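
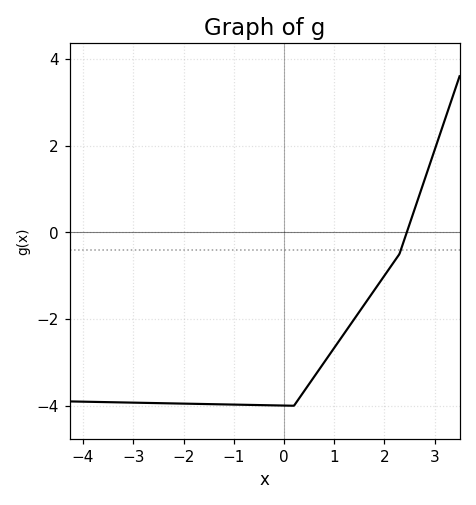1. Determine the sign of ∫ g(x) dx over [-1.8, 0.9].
negative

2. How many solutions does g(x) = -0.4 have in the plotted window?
1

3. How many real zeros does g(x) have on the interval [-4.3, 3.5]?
1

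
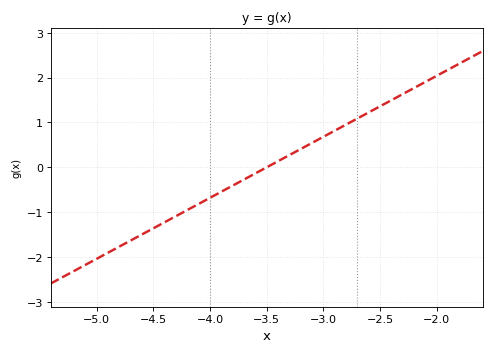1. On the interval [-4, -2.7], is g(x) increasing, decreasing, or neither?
increasing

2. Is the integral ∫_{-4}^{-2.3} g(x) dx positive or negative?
positive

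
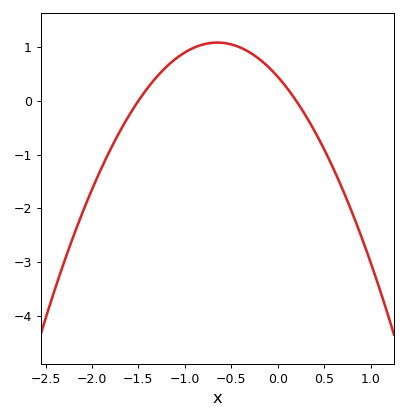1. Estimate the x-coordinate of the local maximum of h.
-0.7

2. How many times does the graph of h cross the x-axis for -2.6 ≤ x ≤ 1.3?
2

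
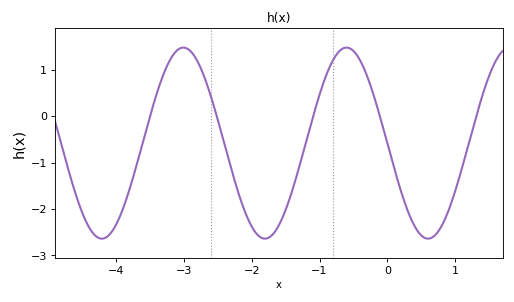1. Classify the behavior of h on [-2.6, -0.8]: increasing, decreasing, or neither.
neither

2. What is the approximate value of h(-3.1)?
1.4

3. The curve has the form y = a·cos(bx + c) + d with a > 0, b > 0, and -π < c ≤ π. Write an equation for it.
y = 2.06cos(2.6x + 1.6) - 0.58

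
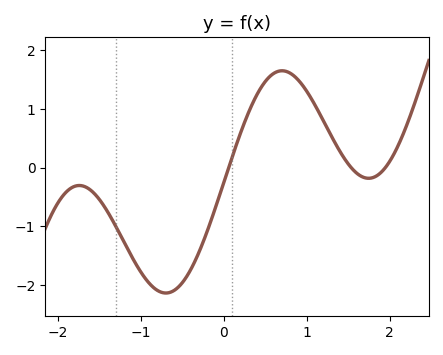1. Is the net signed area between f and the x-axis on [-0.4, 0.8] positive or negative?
positive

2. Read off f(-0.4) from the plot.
-1.7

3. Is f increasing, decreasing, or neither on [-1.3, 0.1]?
neither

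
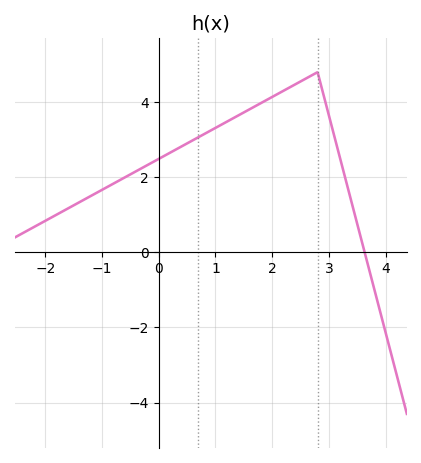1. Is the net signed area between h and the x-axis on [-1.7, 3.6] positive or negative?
positive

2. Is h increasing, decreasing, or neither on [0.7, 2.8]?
increasing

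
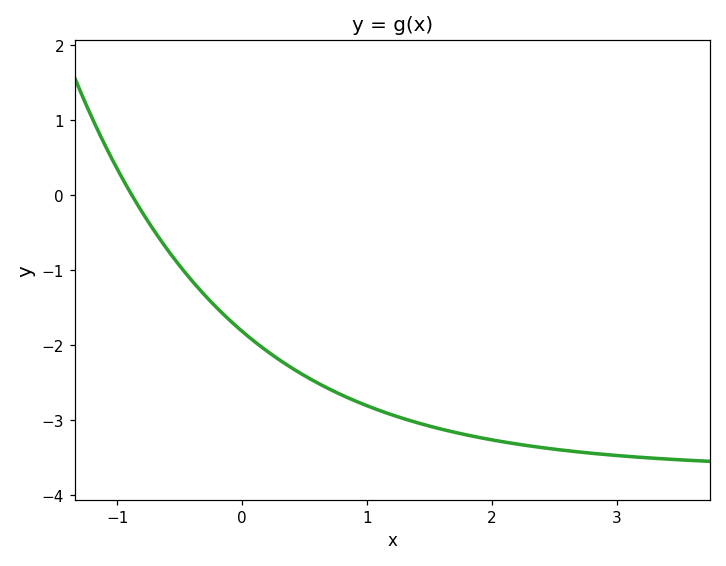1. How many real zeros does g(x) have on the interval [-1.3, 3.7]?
1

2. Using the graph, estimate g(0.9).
-2.7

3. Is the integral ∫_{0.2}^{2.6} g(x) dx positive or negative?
negative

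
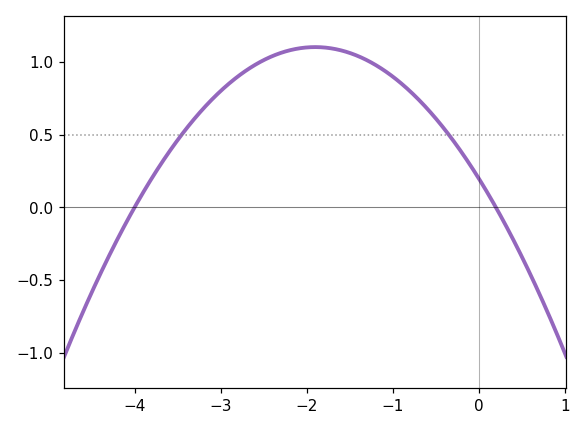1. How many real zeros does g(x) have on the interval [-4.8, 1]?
2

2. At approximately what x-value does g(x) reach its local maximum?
-1.9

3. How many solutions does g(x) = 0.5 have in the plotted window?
2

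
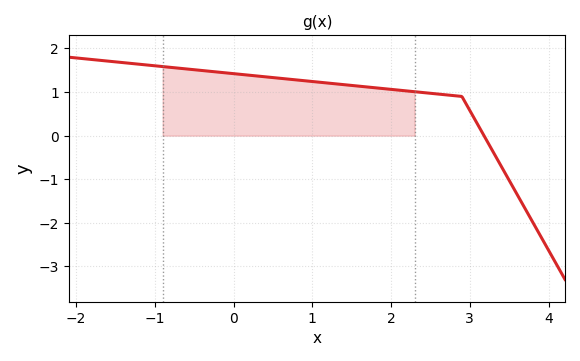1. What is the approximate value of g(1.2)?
1.21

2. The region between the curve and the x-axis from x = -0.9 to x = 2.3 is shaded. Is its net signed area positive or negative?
positive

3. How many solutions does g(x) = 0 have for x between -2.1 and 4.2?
1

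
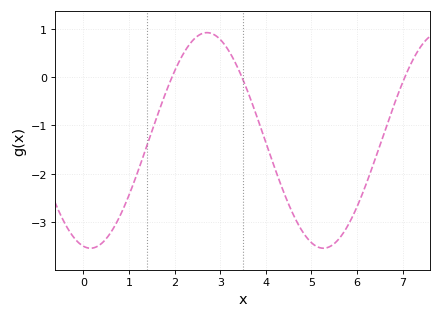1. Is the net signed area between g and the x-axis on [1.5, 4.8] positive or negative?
negative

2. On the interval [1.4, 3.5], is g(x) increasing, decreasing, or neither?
neither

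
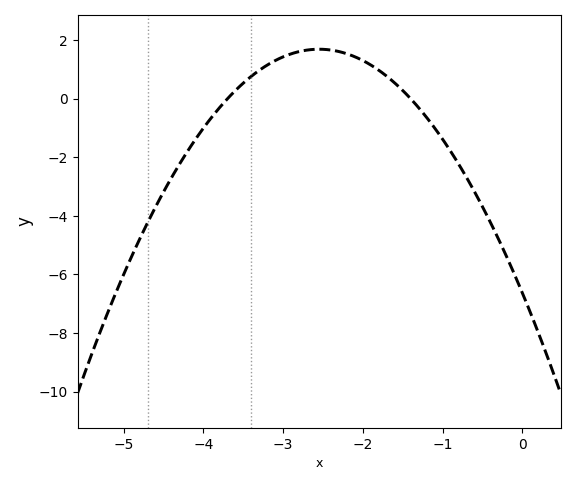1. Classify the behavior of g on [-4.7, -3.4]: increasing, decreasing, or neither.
increasing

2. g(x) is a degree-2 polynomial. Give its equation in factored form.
y = -1.28(x + 3.7)(x + 1.4)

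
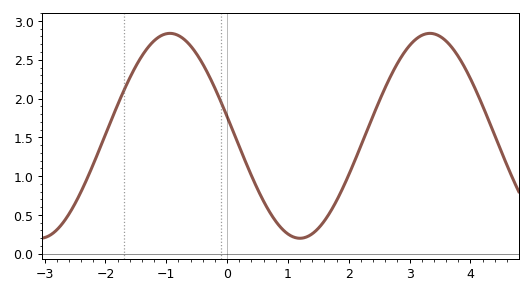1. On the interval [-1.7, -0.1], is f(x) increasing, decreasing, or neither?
neither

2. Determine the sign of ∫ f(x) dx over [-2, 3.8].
positive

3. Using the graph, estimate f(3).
2.68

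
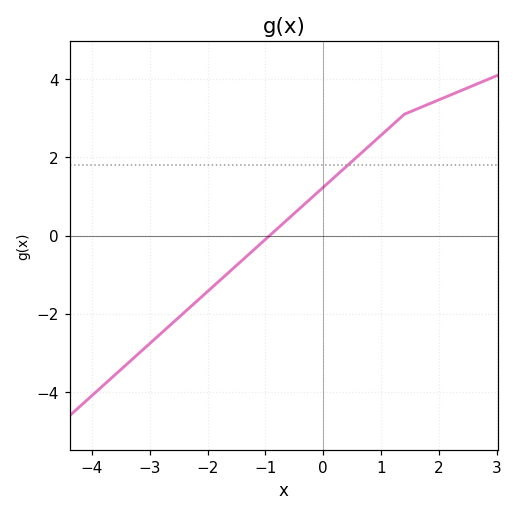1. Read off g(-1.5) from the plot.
-0.762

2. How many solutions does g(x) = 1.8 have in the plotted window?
1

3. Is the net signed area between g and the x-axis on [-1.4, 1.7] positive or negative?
positive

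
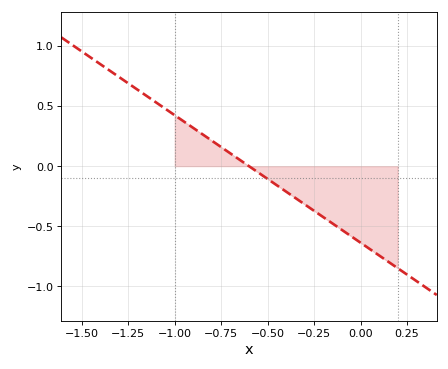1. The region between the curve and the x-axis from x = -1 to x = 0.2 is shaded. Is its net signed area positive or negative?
negative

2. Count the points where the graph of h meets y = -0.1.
1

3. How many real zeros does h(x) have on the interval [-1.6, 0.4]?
1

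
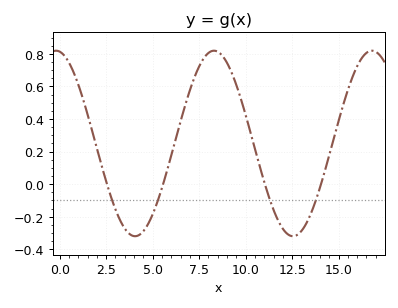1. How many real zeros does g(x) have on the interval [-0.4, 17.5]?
4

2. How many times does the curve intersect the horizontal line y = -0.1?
4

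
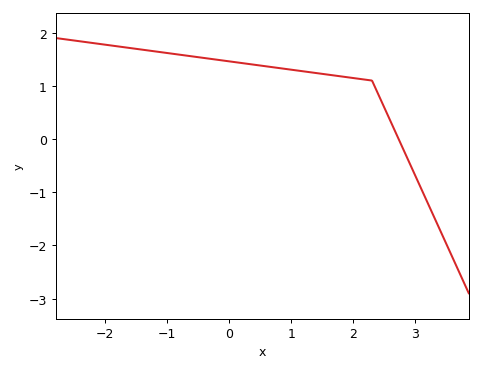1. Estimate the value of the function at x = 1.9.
1.16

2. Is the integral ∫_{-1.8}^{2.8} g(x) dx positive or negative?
positive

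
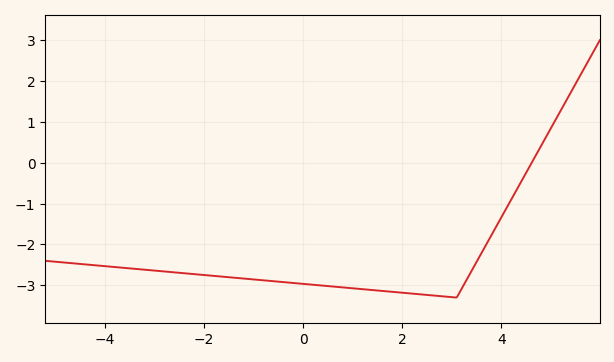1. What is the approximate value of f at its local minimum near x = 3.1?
-3.3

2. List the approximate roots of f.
4.61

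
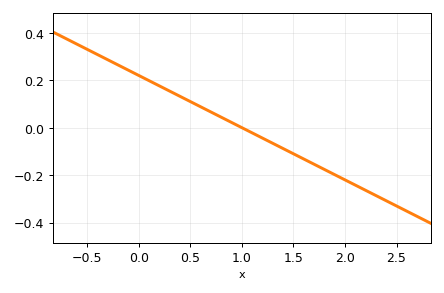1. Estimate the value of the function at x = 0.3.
0.16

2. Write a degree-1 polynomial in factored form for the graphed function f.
y = -0.22(x - 1)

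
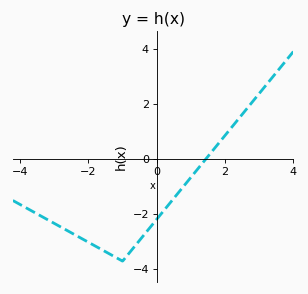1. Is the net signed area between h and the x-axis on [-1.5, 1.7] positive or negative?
negative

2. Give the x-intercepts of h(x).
1.4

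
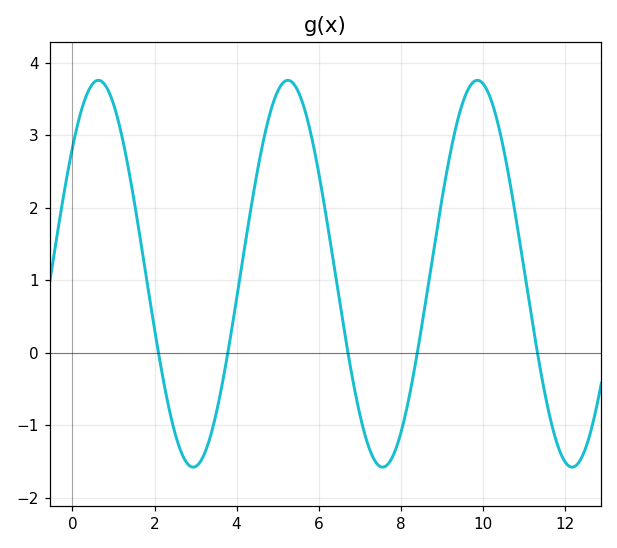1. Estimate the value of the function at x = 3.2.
-1.4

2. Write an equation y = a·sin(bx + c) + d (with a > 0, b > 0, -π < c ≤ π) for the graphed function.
y = 2.67sin(1.4x + 0.71) + 1.09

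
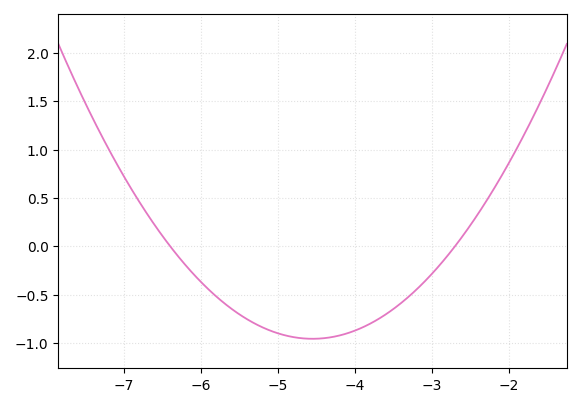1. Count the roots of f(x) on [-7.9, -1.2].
2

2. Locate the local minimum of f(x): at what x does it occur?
-4.5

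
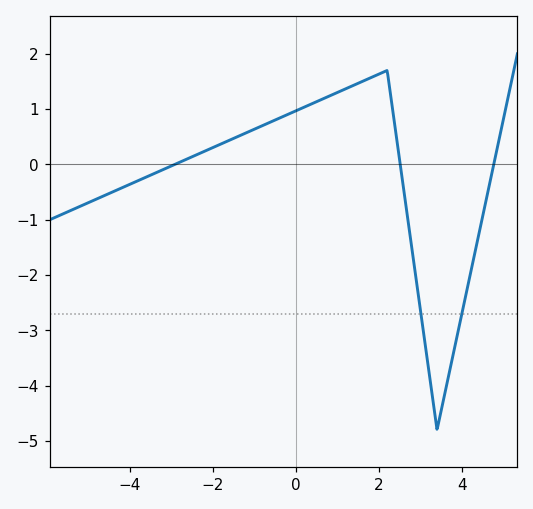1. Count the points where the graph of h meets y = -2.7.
2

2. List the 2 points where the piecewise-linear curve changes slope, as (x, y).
(2.2, 1.7); (3.4, -4.8)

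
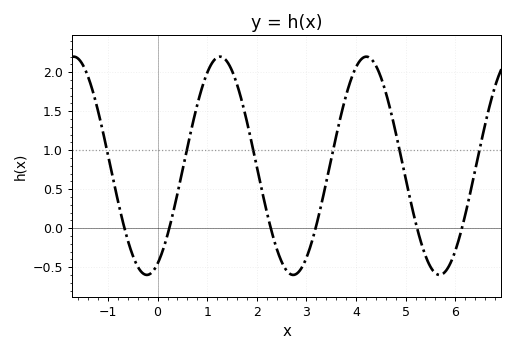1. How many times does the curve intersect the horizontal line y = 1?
6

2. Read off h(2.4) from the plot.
-0.25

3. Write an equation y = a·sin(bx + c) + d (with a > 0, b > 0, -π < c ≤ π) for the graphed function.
y = 1.4sin(2.1x - 1.1) + 0.8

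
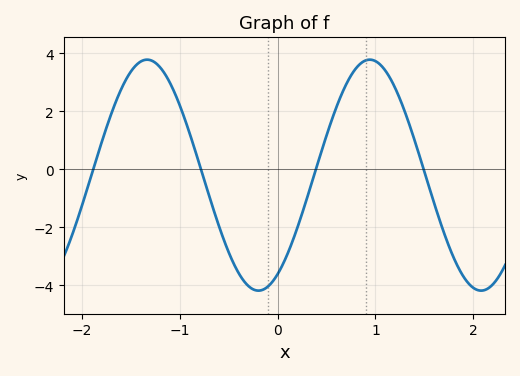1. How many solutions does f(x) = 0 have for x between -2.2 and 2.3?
4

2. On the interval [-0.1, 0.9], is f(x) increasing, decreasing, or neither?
increasing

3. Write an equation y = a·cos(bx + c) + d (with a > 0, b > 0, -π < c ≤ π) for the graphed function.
y = 3.98cos(2.76x - 2.6) - 0.2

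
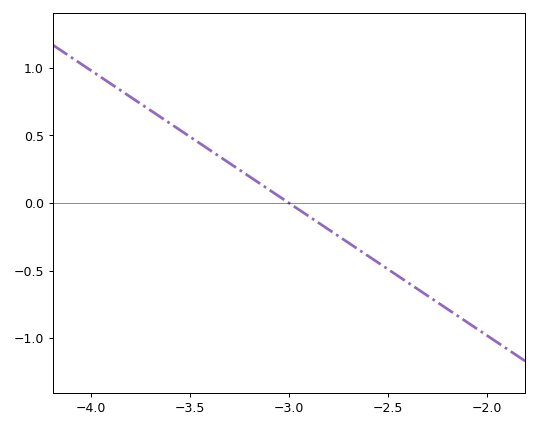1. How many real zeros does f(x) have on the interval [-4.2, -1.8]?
1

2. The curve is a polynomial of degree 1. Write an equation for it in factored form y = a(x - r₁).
y = -0.98(x + 3)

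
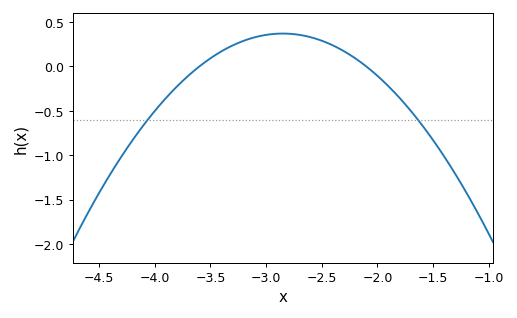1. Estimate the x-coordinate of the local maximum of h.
-2.8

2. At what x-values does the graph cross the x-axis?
-3.6, -2.1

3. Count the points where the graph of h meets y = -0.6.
2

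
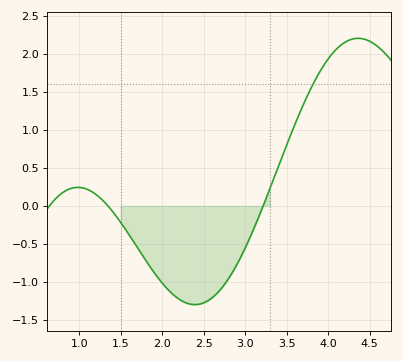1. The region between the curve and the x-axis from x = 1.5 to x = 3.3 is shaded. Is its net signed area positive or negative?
negative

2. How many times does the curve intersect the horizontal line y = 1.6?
1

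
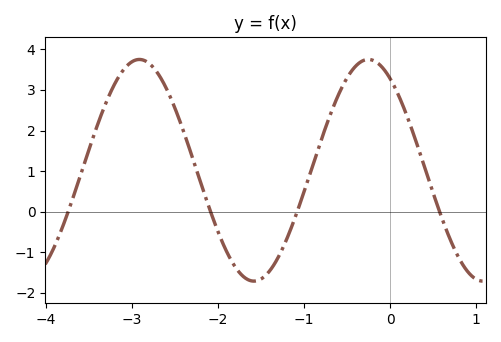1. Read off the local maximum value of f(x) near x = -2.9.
3.7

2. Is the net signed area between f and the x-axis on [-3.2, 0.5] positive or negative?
positive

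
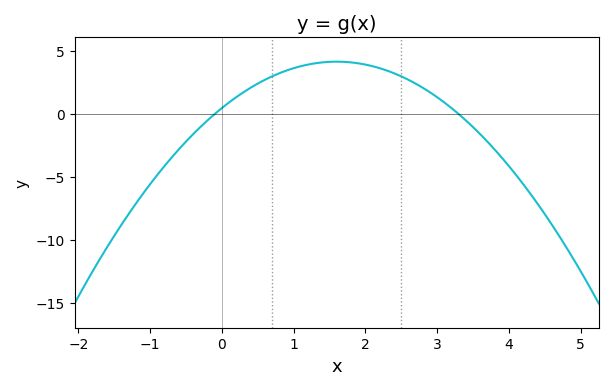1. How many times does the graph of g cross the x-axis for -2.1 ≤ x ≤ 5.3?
2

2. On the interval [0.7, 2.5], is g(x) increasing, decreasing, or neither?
neither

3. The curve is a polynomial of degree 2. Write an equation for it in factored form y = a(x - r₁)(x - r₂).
y = -1.44(x + 0.1)(x - 3.3)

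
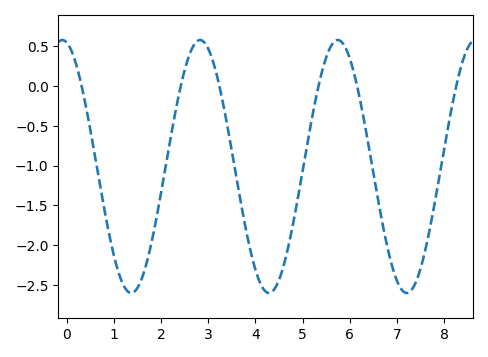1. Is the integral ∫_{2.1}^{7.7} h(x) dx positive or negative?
negative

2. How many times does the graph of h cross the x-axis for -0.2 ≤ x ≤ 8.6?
6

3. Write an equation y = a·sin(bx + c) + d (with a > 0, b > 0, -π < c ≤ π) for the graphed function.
y = 1.59sin(2.1x + 1.8) - 1.01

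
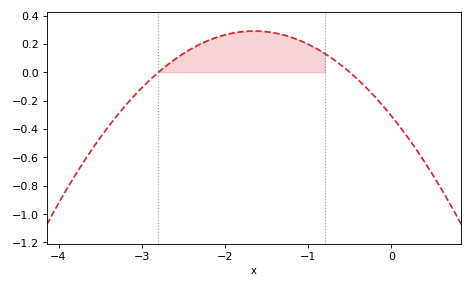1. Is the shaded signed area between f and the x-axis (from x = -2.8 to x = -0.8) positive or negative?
positive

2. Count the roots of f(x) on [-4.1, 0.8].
2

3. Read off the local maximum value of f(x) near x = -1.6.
0.291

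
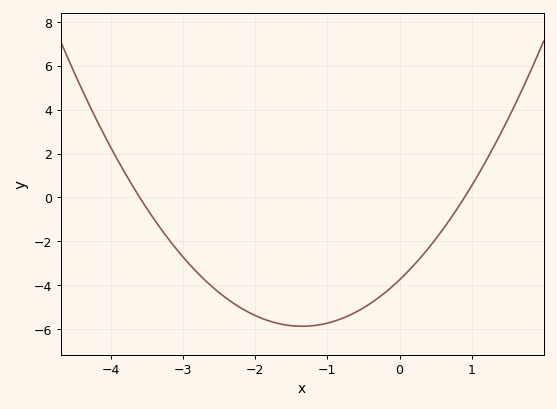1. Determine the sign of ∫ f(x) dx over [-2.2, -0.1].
negative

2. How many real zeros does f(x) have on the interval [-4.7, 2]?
2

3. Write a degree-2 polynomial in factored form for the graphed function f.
y = 1.16(x + 3.6)(x - 0.9)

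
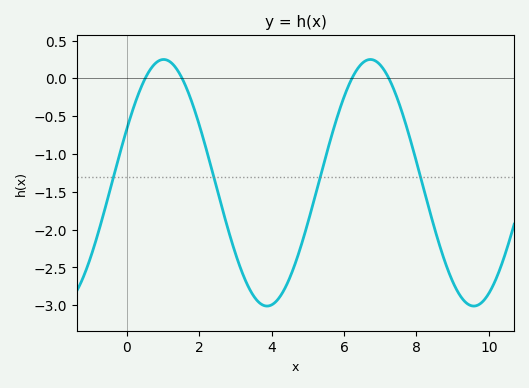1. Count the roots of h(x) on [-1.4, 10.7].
4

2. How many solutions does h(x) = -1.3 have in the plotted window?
4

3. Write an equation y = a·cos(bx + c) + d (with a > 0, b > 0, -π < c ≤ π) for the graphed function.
y = 1.63cos(1.1x - 1.12) - 1.38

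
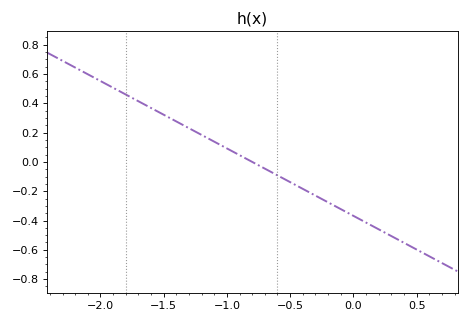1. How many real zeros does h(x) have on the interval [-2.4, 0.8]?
1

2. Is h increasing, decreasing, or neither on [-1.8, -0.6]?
decreasing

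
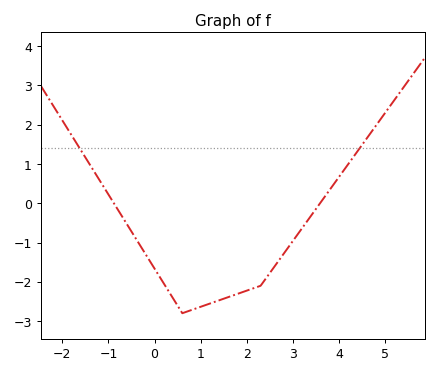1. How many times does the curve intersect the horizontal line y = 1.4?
2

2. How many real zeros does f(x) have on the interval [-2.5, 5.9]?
2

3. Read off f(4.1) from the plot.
0.835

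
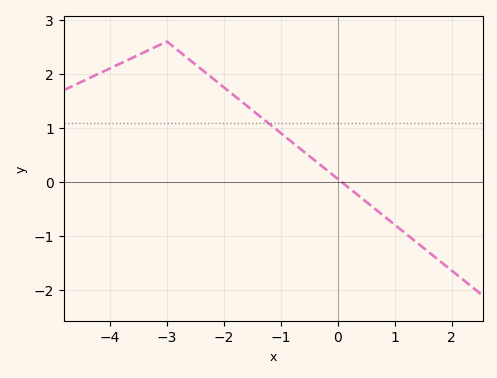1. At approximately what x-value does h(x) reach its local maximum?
-3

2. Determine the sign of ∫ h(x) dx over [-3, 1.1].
positive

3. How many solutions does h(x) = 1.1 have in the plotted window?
1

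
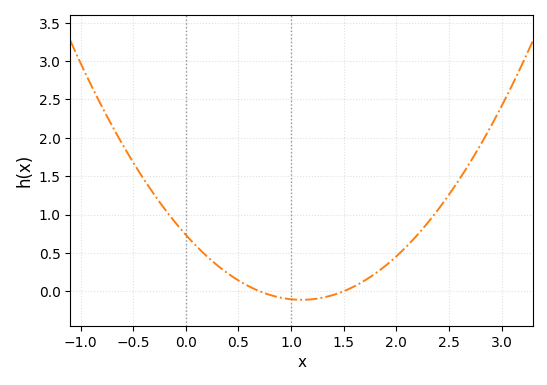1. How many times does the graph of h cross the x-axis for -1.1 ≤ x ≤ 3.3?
2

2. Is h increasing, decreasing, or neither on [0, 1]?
decreasing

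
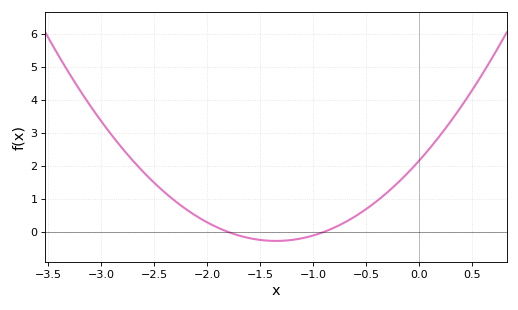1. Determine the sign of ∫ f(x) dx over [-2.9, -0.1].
positive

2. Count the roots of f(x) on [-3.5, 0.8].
2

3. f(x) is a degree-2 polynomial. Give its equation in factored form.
y = 1.33(x + 1.8)(x + 0.9)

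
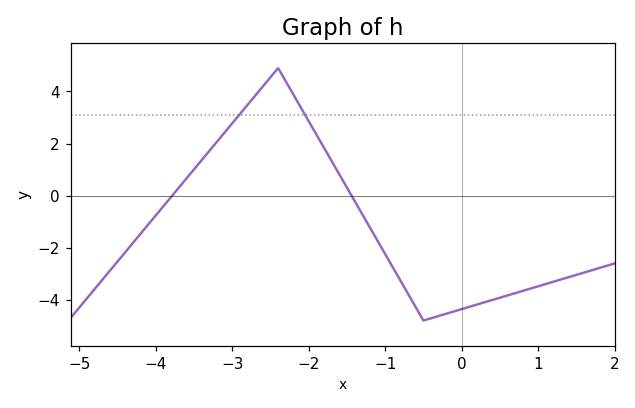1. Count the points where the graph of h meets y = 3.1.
2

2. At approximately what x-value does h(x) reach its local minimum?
-0.5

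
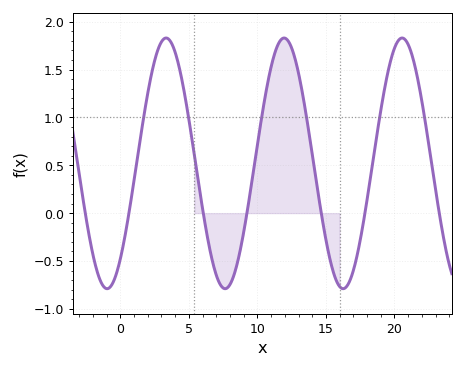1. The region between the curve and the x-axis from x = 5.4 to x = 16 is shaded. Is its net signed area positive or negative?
positive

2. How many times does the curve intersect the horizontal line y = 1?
6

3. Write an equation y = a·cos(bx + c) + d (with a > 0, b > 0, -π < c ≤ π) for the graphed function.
y = 1.31cos(0.73x - 2.44) + 0.52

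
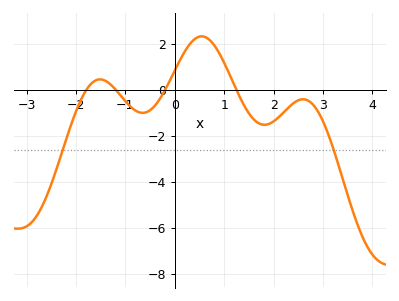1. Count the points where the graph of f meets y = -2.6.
2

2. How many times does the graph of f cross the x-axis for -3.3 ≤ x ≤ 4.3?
4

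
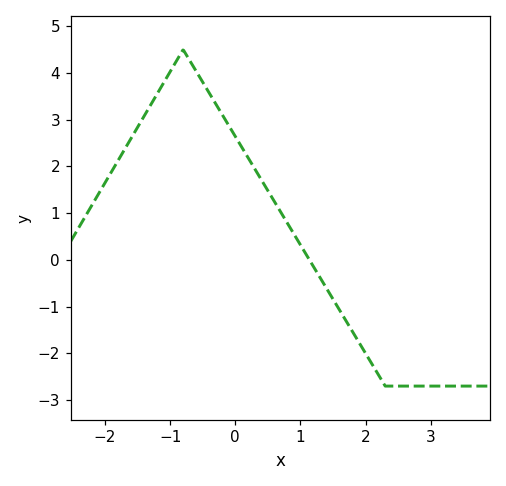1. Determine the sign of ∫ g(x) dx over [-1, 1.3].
positive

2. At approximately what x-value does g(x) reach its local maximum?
-0.799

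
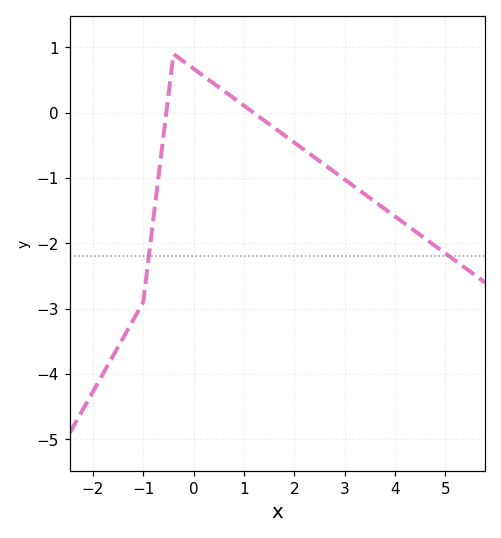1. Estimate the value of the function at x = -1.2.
-3.2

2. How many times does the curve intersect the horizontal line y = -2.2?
2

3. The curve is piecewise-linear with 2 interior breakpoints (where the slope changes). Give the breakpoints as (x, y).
(-1, -2.9); (-0.4, 0.9)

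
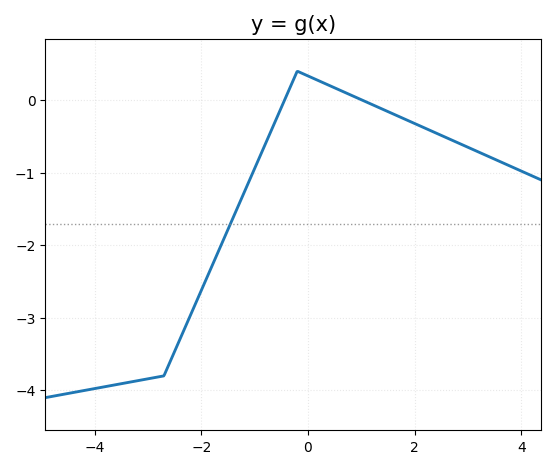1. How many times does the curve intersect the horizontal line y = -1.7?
1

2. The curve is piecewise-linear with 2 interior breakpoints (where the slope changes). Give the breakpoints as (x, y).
(-2.7, -3.8); (-0.2, 0.4)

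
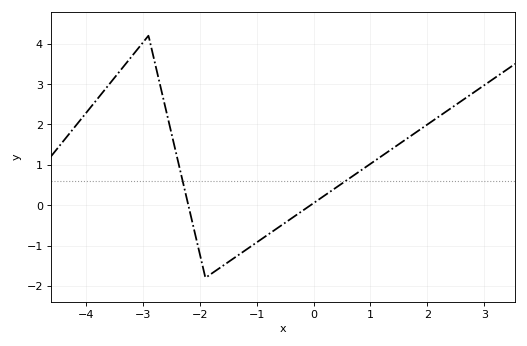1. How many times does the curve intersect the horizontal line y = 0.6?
2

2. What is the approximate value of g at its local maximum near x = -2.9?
4.2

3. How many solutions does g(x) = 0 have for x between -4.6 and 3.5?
2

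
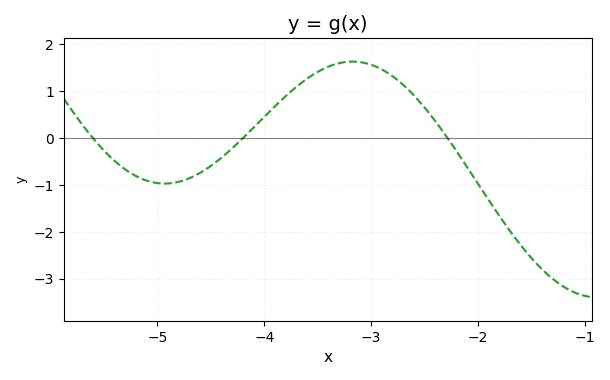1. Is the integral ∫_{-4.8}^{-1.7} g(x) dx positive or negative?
positive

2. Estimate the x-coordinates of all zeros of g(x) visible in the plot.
-5.6, -4.2, -2.29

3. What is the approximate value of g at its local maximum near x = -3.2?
1.63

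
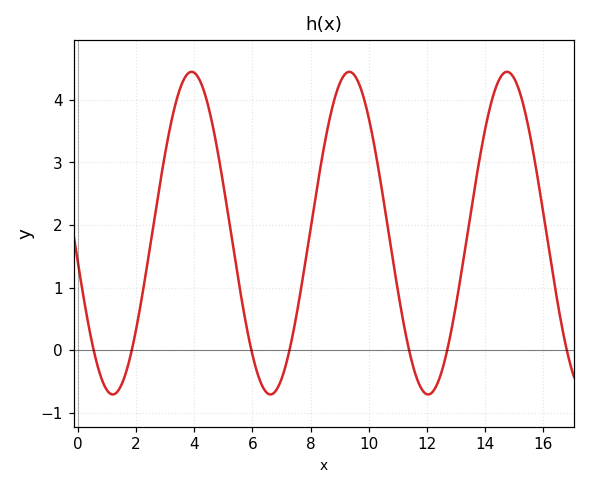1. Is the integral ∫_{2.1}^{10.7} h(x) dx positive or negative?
positive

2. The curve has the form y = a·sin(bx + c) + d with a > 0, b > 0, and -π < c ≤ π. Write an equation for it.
y = 2.58sin(1.16x - 2.97) + 1.87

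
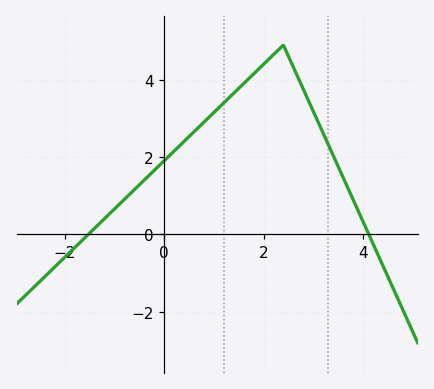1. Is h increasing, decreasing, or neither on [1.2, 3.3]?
neither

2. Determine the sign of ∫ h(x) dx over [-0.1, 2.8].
positive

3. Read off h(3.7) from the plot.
1.2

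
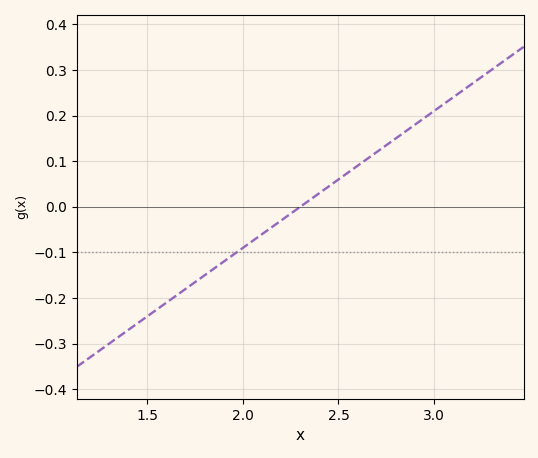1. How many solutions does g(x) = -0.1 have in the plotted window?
1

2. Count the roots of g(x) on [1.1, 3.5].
1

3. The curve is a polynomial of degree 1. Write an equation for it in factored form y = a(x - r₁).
y = 0.3(x - 2.3)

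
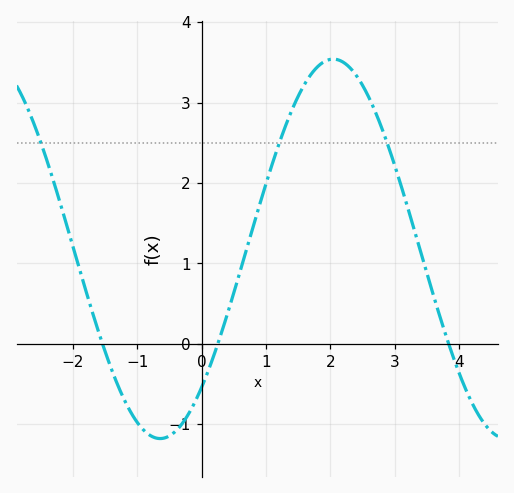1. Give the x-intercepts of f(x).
-1.54, 0.253, 3.83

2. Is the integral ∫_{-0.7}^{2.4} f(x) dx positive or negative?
positive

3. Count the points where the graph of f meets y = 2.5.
3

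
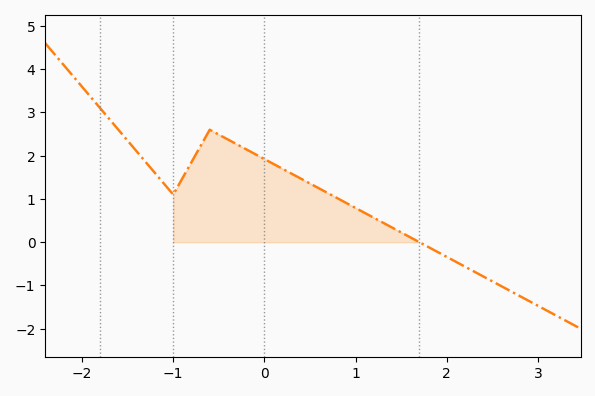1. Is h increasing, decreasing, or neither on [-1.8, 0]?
neither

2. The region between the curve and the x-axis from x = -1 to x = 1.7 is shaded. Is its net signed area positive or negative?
positive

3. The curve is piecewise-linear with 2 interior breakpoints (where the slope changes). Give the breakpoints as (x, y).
(-1, 1.1); (-0.6, 2.6)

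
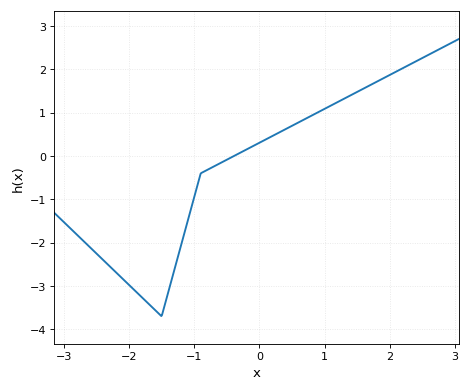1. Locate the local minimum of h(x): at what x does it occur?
-1.5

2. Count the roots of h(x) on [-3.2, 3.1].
1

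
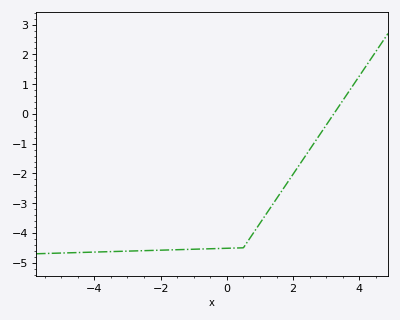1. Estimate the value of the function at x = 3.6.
0.6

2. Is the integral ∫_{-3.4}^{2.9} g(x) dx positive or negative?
negative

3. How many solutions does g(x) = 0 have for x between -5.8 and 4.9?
1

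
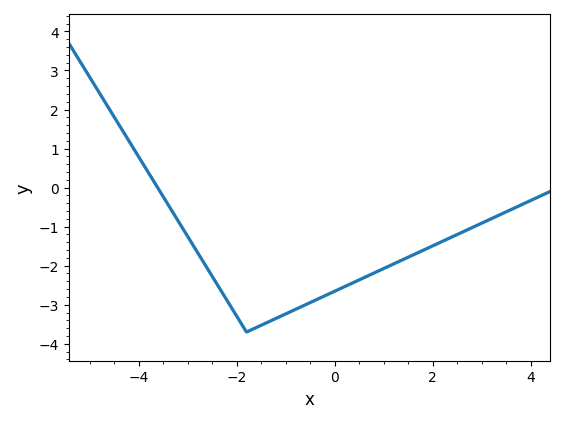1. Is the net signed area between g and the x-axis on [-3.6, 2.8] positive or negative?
negative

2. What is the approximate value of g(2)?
-1.49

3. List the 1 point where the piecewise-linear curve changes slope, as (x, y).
(-1.8, -3.7)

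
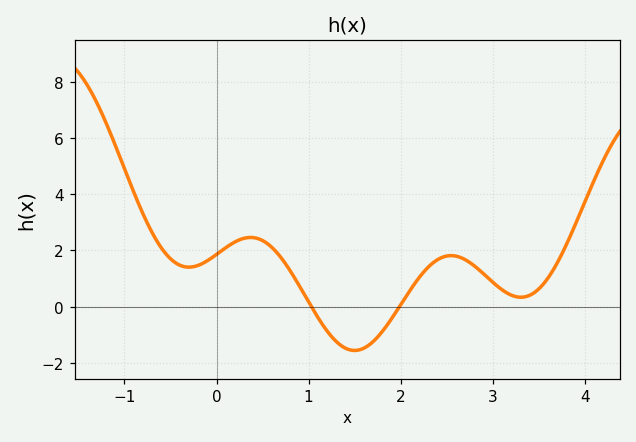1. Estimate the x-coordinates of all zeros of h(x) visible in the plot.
1, 2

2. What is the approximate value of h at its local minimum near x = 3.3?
0.4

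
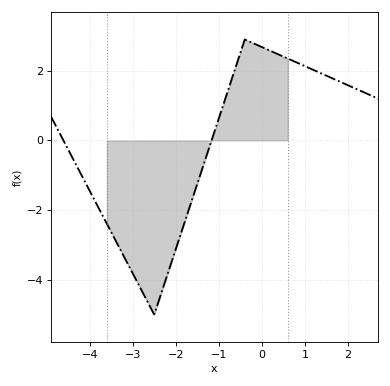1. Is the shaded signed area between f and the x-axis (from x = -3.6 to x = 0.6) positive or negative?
negative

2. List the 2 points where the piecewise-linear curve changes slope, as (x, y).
(-2.5, -5); (-0.4, 2.9)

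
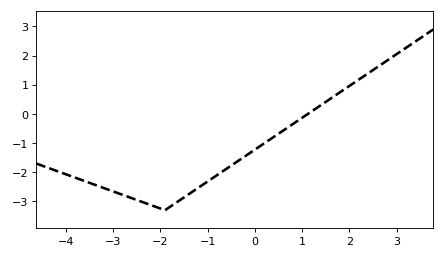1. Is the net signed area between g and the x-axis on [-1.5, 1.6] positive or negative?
negative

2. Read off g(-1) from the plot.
-2.3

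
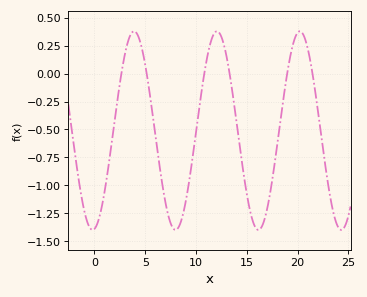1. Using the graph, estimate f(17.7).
-0.83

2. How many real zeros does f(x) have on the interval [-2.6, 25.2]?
6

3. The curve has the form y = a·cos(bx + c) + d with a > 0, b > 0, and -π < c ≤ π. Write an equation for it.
y = 0.89cos(0.77x - 3) - 0.51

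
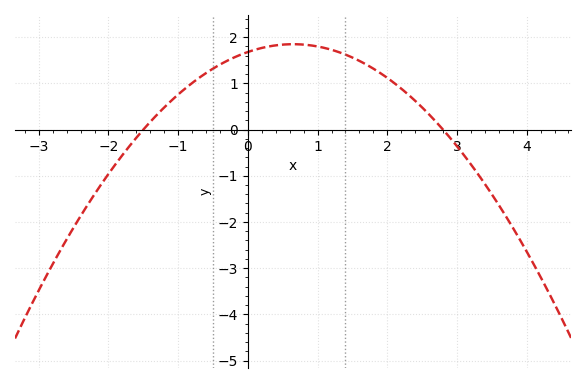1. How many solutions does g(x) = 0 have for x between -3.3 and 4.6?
2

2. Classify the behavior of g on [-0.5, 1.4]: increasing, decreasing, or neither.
neither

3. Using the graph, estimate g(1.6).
1.5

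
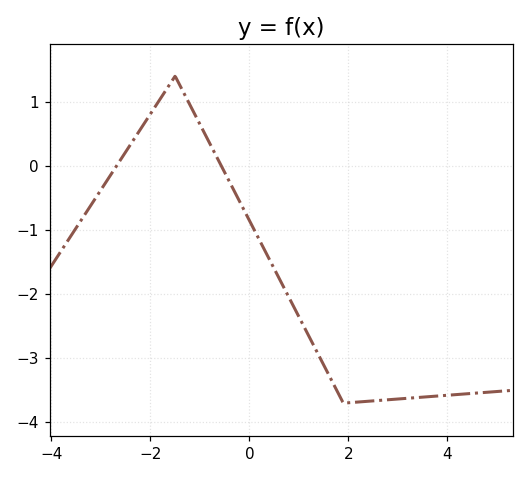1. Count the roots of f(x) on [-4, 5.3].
2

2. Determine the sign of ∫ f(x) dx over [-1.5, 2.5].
negative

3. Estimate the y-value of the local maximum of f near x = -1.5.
1.4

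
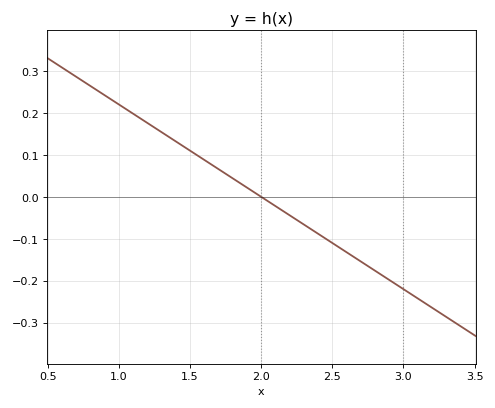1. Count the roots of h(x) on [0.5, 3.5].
1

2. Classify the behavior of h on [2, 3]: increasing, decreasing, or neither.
decreasing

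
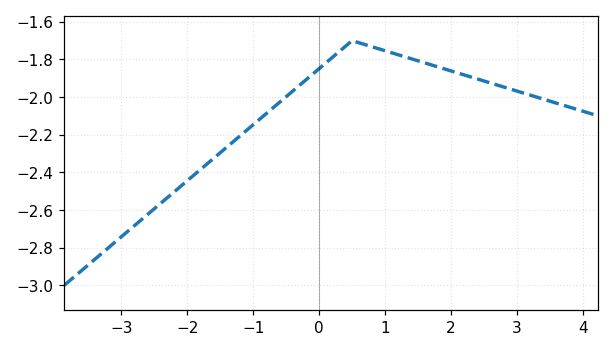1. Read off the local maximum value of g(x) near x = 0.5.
-1.7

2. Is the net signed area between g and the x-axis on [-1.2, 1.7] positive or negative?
negative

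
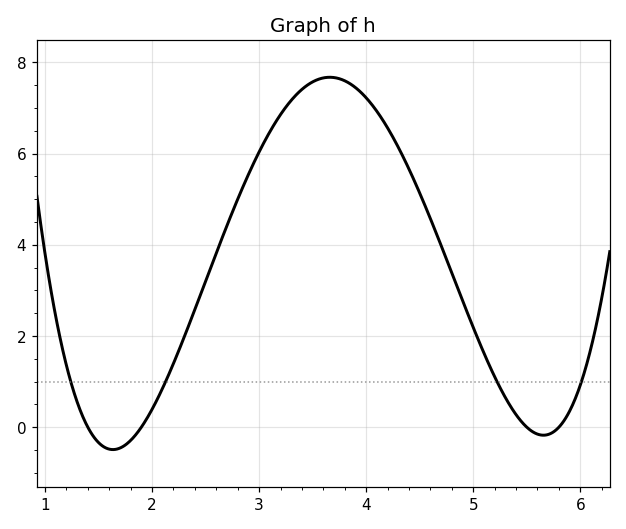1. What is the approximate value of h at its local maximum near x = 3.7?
7.67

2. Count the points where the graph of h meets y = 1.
4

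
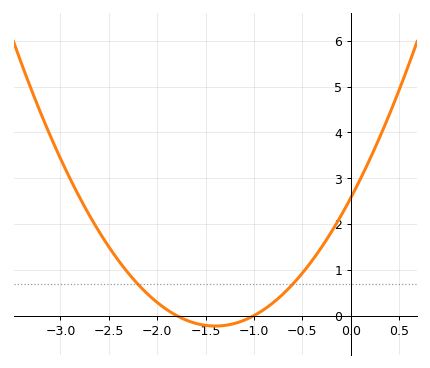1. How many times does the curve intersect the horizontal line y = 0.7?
2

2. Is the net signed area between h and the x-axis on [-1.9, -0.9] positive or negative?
negative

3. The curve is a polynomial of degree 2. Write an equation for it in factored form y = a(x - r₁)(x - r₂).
y = 1.43(x + 1.8)(x + 1)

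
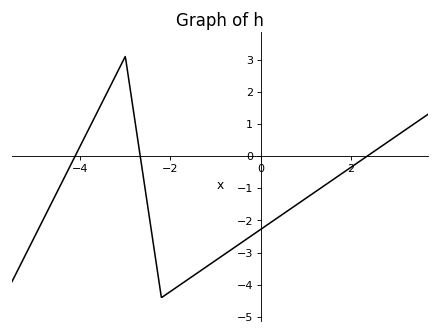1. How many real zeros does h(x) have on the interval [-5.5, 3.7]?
3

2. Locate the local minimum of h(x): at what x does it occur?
-2.2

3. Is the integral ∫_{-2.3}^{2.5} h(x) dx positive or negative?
negative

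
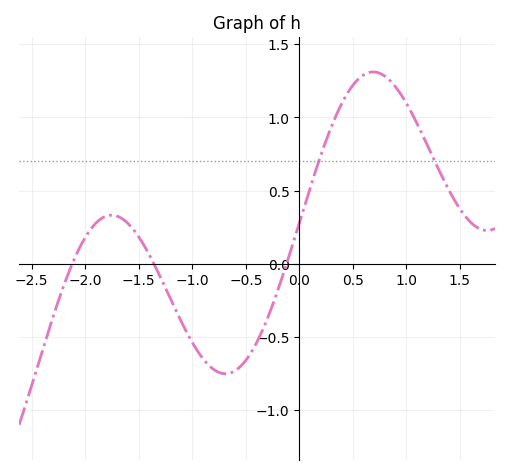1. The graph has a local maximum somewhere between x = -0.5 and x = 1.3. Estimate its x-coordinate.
0.689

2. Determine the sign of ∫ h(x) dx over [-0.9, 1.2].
positive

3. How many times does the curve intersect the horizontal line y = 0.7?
2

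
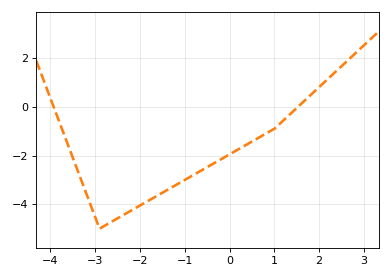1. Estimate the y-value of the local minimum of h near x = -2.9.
-5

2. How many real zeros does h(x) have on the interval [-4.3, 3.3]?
2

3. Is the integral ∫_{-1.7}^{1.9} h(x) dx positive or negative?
negative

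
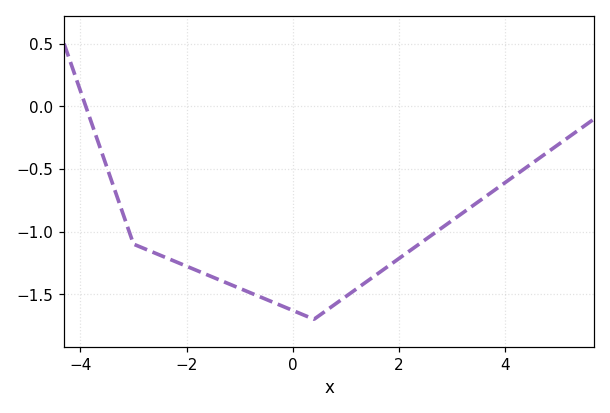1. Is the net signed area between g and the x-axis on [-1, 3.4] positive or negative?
negative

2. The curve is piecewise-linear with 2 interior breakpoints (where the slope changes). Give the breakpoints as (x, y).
(-3, -1.1); (0.4, -1.7)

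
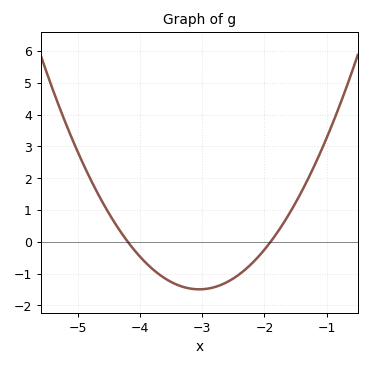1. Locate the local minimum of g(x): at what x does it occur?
-3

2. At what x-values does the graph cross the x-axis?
-4.2, -1.9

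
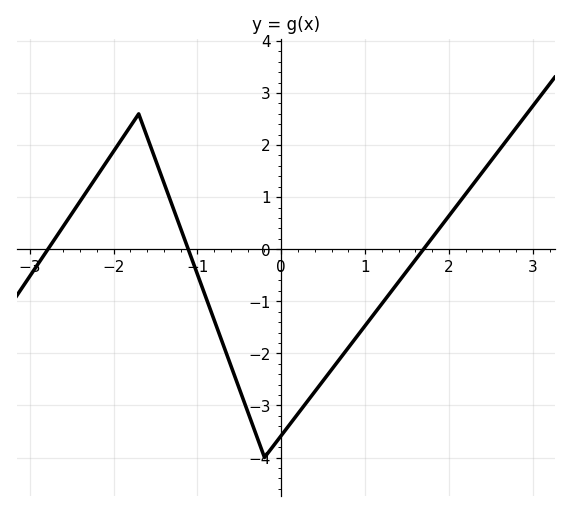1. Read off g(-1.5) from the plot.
1.7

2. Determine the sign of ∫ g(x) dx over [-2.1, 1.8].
negative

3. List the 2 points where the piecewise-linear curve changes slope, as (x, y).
(-1.7, 2.6); (-0.2, -4)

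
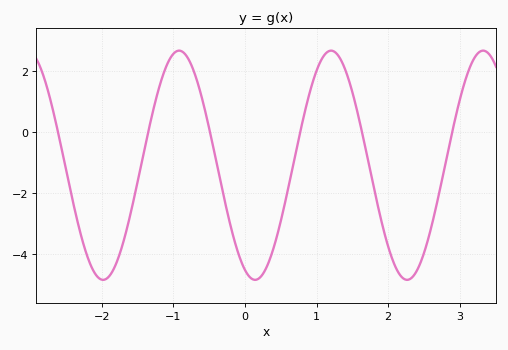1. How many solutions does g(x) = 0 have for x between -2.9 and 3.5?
6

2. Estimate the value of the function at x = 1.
2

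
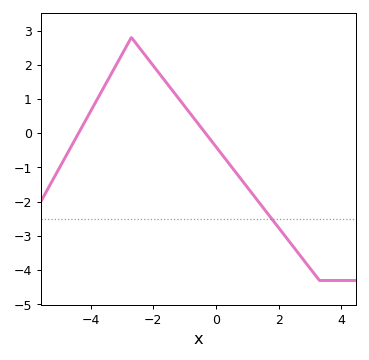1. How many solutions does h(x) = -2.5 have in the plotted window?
1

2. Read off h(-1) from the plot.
0.8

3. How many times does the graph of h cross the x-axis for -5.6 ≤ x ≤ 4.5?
2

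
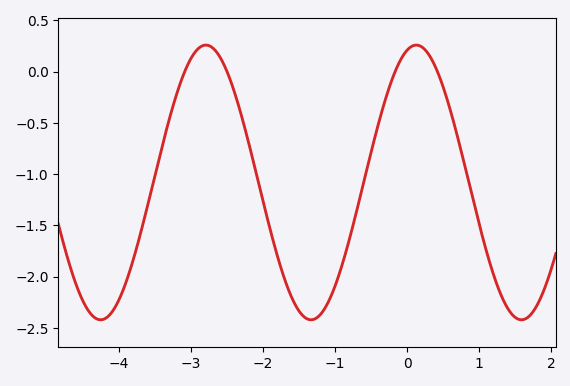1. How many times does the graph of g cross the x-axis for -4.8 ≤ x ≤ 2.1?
4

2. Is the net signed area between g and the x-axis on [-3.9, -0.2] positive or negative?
negative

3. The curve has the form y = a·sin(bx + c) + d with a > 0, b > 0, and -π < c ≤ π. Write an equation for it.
y = 1.34sin(2.15x + 1.3) - 1.08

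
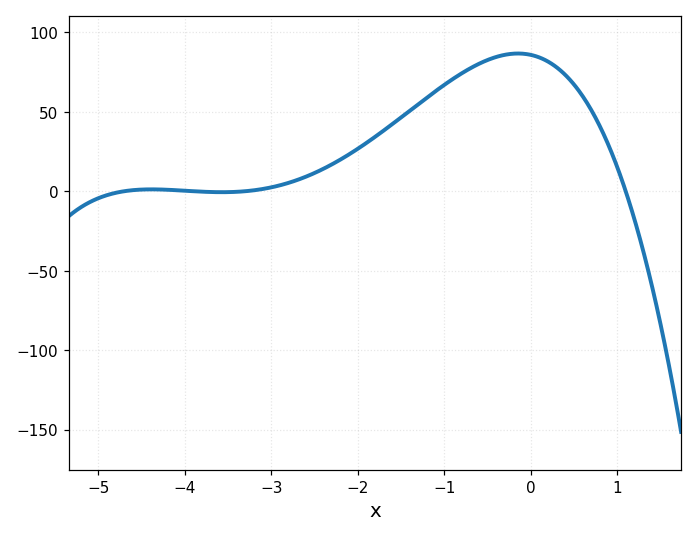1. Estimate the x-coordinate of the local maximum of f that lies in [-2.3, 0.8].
-0.1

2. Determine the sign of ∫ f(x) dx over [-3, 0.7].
positive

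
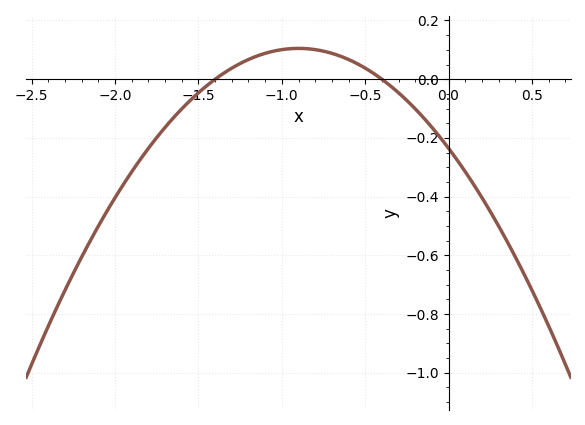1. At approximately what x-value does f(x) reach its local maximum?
-0.9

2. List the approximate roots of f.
-1.4, -0.4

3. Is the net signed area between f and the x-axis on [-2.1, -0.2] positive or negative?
negative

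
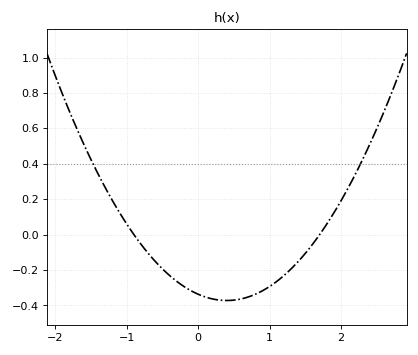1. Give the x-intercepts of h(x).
-0.9, 1.7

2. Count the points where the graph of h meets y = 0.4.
2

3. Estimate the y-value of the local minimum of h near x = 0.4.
-0.38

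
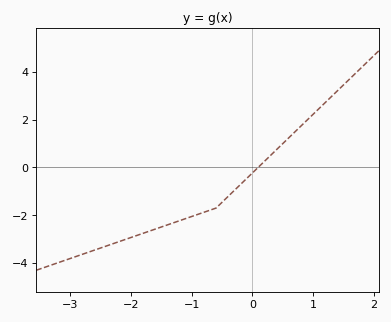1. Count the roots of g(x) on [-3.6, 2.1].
1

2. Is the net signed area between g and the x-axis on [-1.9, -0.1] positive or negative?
negative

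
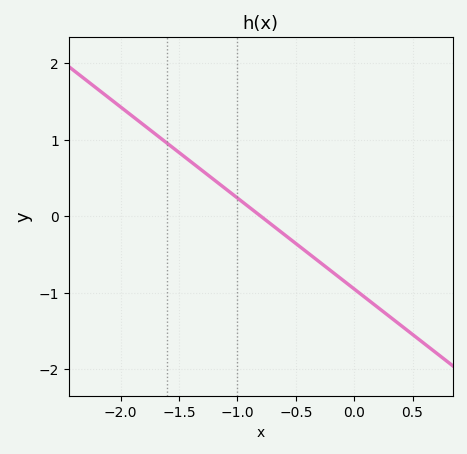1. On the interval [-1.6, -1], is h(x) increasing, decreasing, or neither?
decreasing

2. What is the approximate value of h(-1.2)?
0.5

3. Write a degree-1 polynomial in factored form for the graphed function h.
y = -1.19(x + 0.8)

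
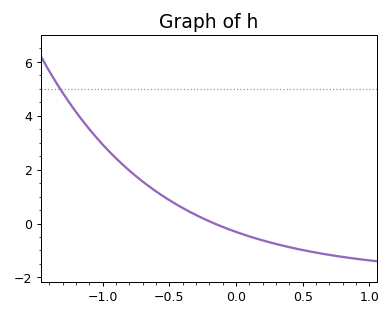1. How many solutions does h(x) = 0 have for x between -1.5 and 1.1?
1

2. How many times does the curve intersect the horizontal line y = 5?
1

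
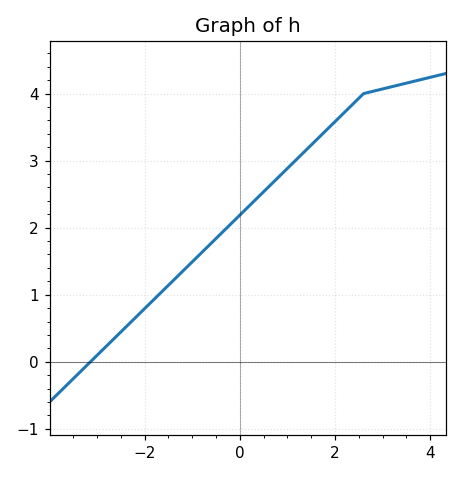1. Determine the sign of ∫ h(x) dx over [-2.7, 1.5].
positive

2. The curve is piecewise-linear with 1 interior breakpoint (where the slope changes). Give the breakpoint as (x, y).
(2.6, 4)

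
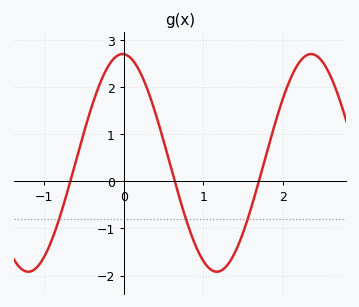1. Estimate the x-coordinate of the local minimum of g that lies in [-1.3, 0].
-1.2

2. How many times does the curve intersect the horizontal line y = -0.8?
3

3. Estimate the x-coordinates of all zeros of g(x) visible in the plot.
-0.7, 0.6, 1.7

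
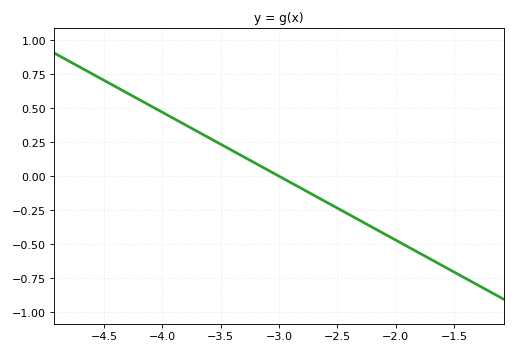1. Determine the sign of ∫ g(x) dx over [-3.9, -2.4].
positive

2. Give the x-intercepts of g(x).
-3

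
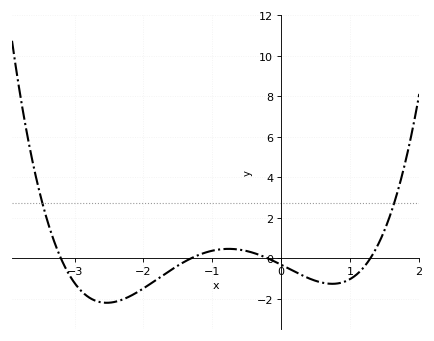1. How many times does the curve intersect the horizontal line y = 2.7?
2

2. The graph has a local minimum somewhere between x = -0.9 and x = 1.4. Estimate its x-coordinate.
0.7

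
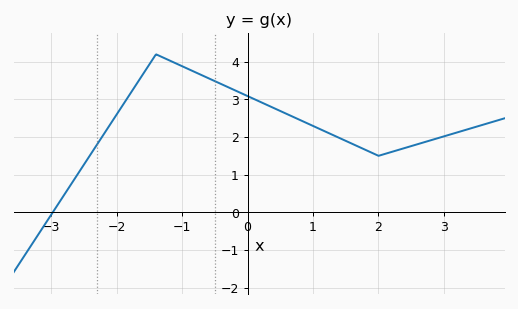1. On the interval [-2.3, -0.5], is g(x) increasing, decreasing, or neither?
neither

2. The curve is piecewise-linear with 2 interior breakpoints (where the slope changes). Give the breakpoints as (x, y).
(-1.4, 4.2); (2, 1.5)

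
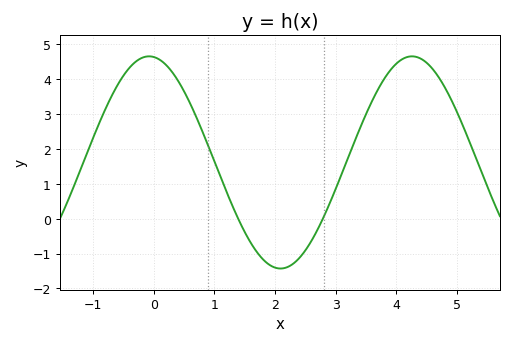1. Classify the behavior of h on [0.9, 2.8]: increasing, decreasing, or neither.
neither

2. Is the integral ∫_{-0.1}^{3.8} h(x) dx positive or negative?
positive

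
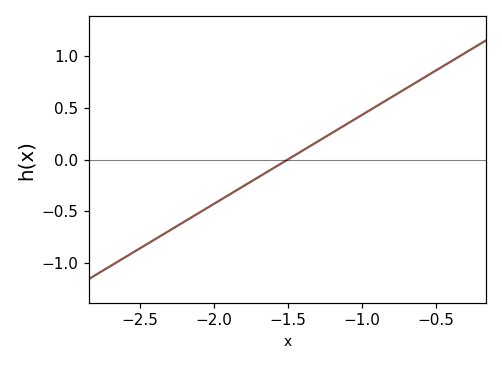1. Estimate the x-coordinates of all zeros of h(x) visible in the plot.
-1.5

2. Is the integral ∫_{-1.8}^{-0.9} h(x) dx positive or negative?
positive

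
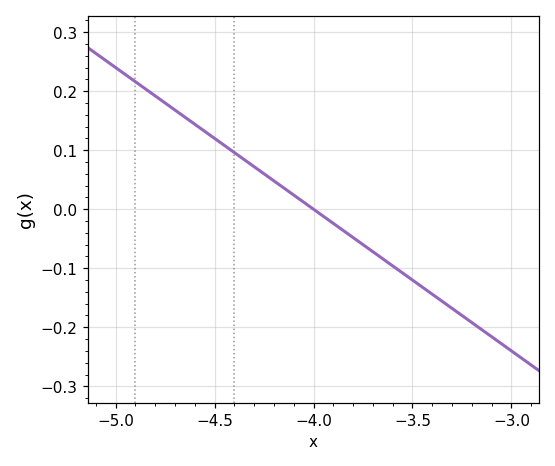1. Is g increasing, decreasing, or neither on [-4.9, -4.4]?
decreasing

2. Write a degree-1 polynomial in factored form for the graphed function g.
y = -0.24(x + 4)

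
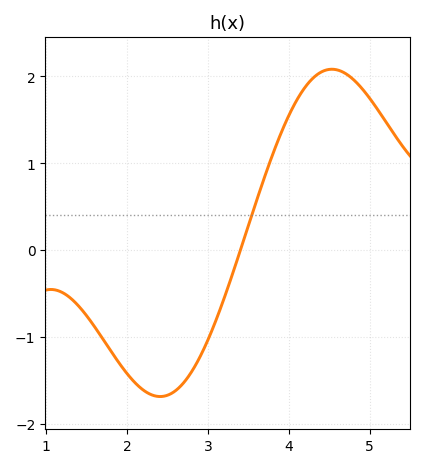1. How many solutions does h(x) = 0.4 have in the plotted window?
1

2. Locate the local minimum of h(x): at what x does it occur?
2.41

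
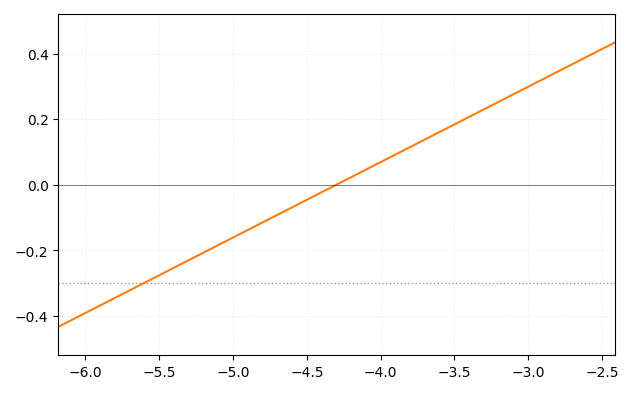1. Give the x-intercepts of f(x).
-4.3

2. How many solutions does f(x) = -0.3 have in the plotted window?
1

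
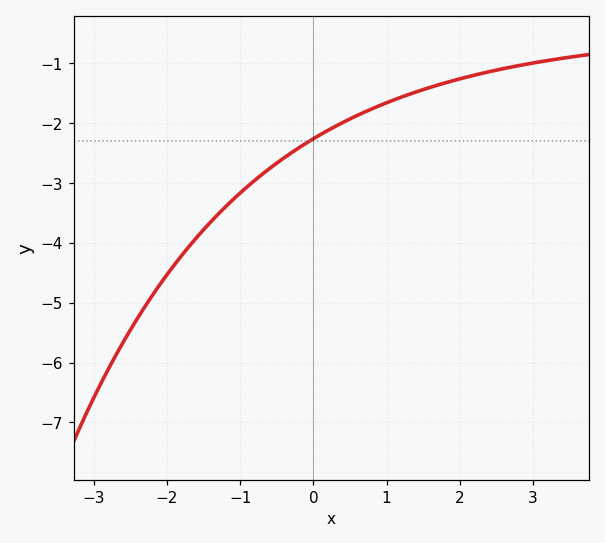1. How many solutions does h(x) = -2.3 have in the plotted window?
1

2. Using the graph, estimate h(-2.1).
-4.7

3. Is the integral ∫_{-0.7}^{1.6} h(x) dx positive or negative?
negative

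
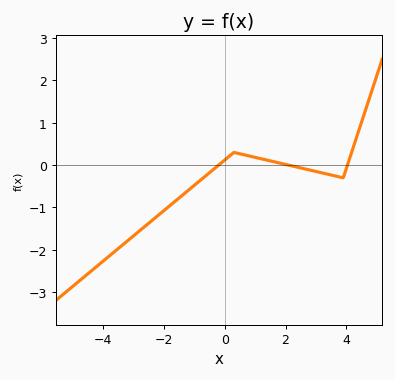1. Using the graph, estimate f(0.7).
0.2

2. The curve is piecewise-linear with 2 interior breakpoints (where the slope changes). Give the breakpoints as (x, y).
(0.3, 0.3); (3.9, -0.3)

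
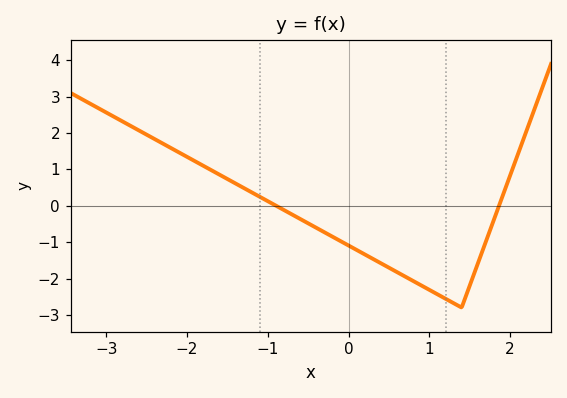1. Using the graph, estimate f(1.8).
-0.377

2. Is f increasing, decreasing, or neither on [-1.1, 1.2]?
decreasing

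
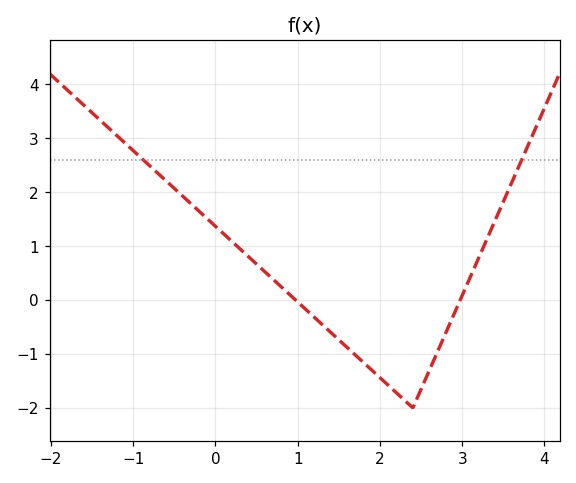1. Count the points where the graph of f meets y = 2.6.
2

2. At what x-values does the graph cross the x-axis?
1, 3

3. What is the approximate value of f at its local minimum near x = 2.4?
-2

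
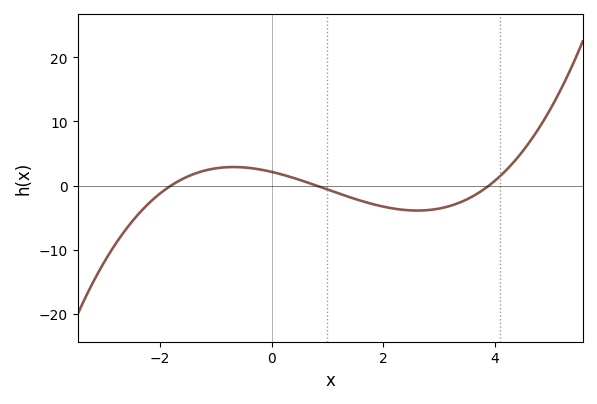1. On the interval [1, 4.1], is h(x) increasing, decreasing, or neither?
neither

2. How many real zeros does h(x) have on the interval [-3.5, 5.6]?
3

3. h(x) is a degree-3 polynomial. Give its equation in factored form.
y = 0.38(x + 1.8)(x - 0.8)(x - 3.9)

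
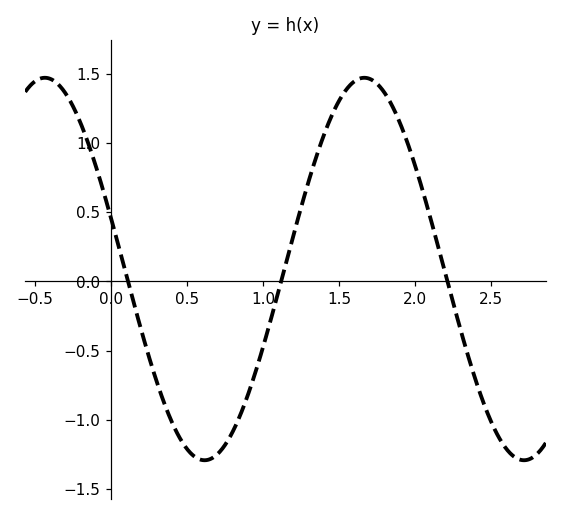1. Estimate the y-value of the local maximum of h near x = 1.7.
1.45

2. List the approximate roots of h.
0.1, 1.1, 2.2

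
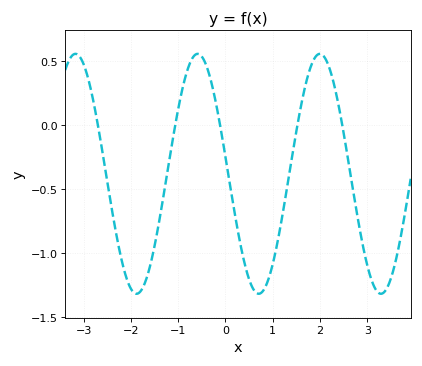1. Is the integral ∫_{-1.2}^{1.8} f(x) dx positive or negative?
negative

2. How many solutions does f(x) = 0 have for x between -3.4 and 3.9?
5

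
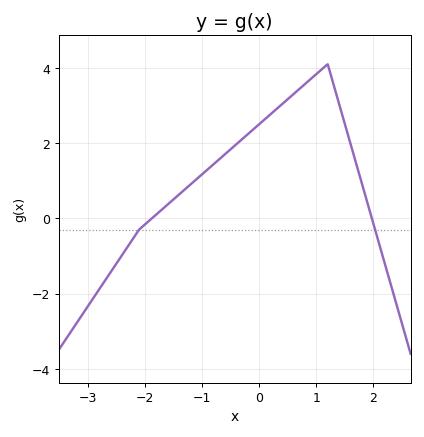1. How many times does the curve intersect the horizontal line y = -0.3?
2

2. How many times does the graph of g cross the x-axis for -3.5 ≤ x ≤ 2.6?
2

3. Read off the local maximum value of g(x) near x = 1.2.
4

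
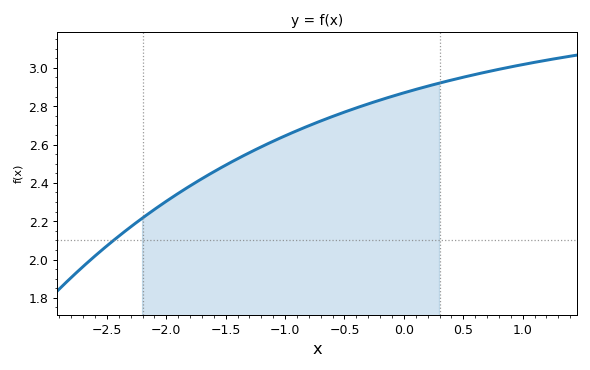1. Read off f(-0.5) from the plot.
2.76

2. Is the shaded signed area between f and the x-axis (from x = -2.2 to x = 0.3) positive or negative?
positive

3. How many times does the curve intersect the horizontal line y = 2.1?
1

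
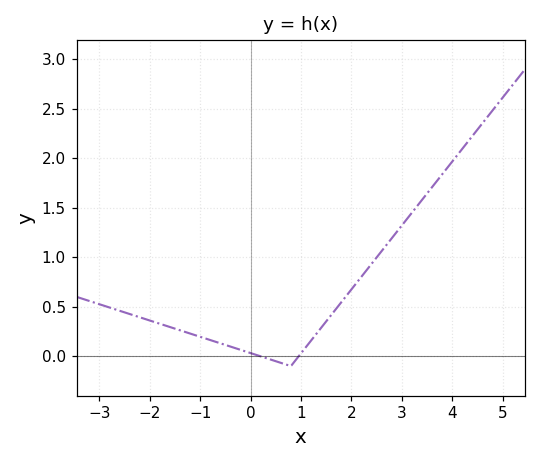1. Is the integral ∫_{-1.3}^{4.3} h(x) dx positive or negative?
positive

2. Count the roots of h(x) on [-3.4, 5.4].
2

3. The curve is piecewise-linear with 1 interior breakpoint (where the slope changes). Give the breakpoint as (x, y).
(0.8, -0.1)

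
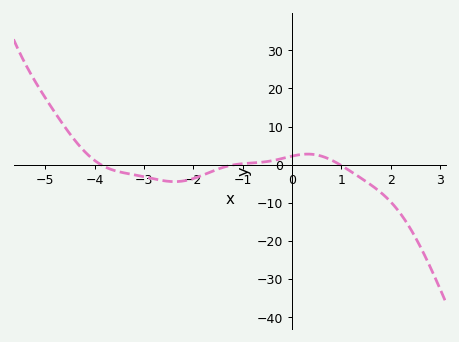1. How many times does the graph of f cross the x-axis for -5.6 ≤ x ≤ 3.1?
3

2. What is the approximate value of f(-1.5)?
-1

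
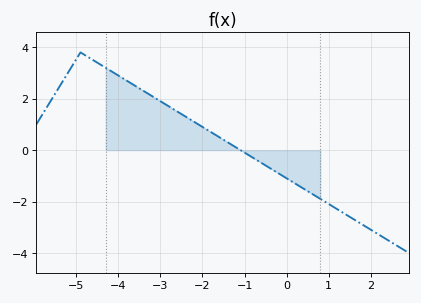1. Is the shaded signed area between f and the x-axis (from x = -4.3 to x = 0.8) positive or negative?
positive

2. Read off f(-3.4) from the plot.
2.4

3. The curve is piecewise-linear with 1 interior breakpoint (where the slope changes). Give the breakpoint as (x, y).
(-4.9, 3.8)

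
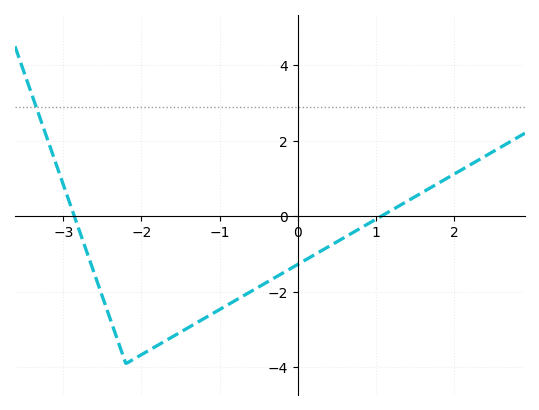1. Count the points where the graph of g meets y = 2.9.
1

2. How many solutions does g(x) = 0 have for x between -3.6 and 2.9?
2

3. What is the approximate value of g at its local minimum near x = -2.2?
-3.8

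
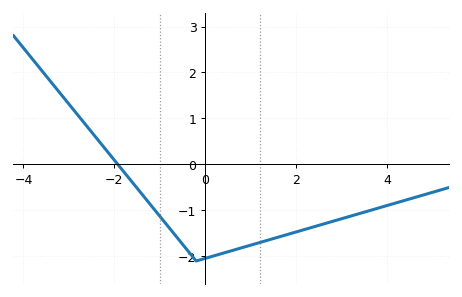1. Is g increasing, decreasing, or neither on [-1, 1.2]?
neither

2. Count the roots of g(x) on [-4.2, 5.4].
1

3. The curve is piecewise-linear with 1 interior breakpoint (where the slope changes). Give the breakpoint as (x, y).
(-0.2, -2.1)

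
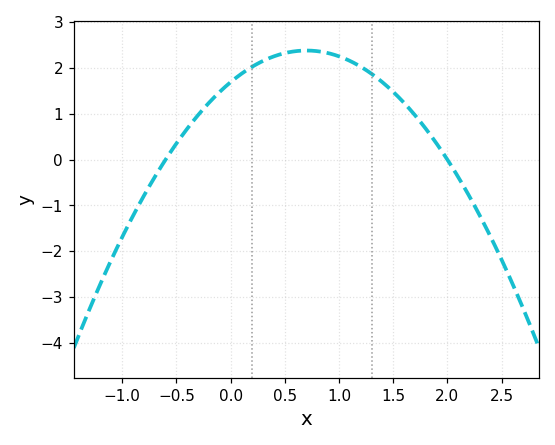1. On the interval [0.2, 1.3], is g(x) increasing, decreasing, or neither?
neither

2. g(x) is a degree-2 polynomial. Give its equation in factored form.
y = -1.41(x + 0.6)(x - 2)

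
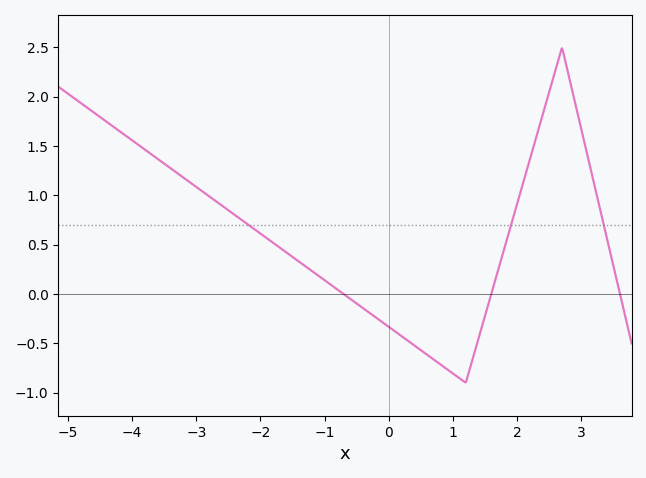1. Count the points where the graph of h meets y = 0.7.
3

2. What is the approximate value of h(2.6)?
2.25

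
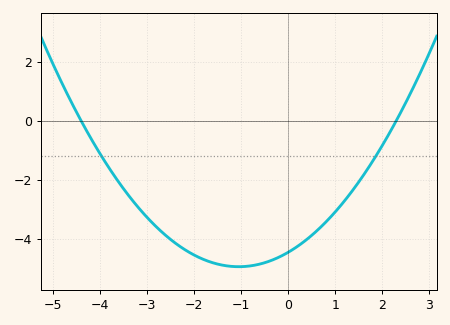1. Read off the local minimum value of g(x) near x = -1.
-5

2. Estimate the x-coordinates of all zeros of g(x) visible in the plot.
-4.4, 2.4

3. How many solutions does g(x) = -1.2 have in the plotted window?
2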